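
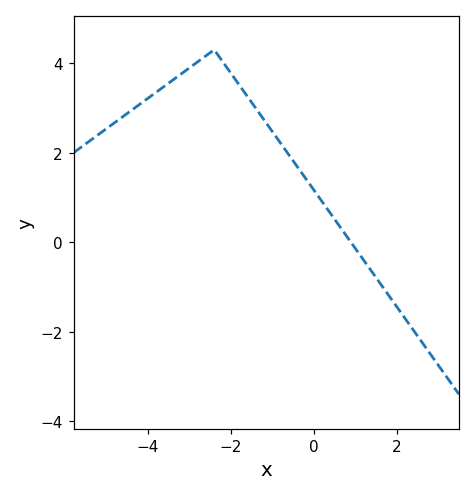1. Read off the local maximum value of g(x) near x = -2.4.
4.3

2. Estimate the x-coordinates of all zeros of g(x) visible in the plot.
0.89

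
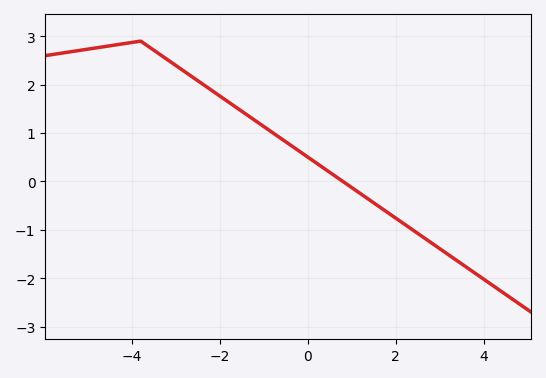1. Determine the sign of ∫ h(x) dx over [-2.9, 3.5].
positive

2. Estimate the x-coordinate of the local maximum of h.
-3.8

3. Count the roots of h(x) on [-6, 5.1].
1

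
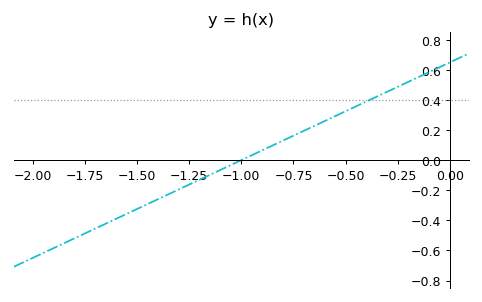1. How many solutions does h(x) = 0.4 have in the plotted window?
1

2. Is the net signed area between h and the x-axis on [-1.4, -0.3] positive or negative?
positive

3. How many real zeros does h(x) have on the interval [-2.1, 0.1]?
1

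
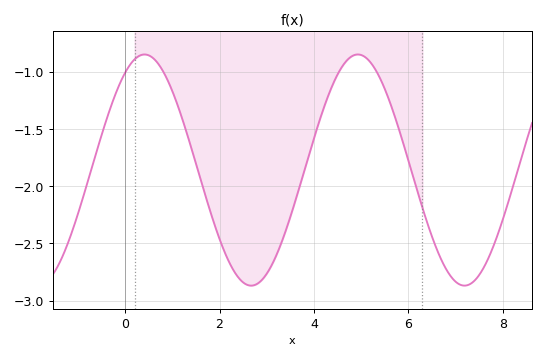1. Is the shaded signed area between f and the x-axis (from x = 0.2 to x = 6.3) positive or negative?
negative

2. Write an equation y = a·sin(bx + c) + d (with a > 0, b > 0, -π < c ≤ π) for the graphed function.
y = 1.01sin(1.4x + 1) - 1.86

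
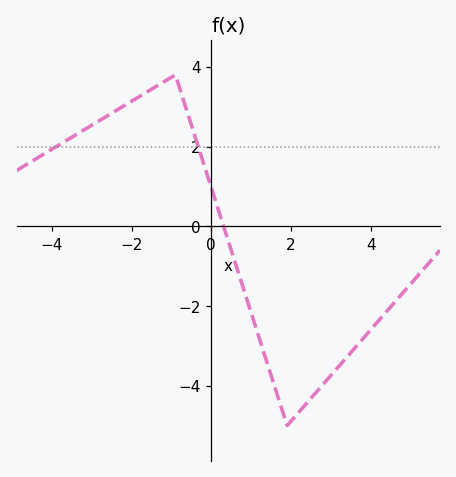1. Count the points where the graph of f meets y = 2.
2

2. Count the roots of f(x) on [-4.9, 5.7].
1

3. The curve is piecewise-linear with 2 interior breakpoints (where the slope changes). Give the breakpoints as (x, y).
(-0.9, 3.8); (1.9, -5)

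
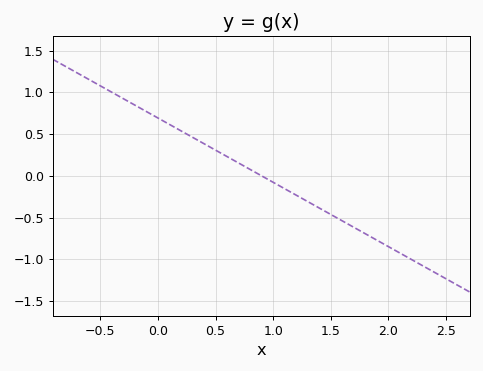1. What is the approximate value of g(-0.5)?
1.1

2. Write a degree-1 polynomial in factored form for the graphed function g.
y = -0.77(x - 0.9)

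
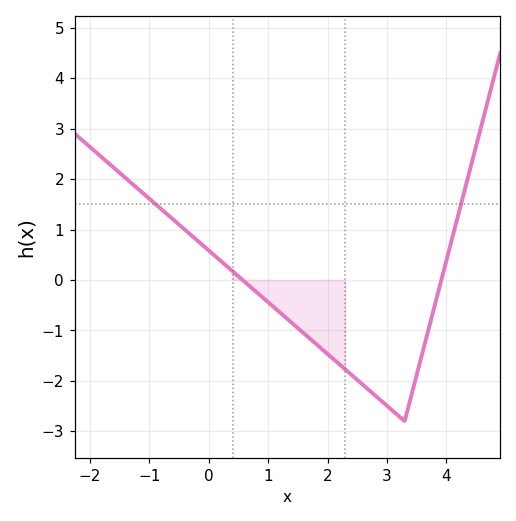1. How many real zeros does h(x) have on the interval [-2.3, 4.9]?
2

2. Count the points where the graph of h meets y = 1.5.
2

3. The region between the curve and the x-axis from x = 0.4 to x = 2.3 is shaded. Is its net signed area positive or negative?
negative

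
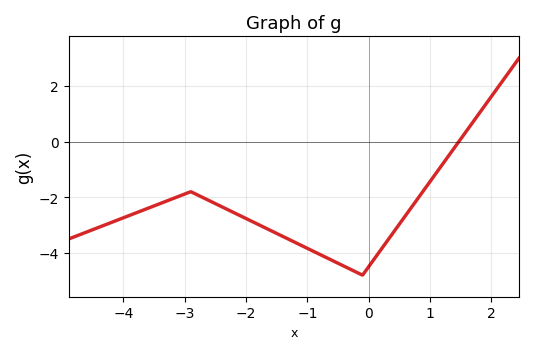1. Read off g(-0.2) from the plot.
-4.69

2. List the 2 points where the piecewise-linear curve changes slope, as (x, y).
(-2.9, -1.8); (-0.1, -4.8)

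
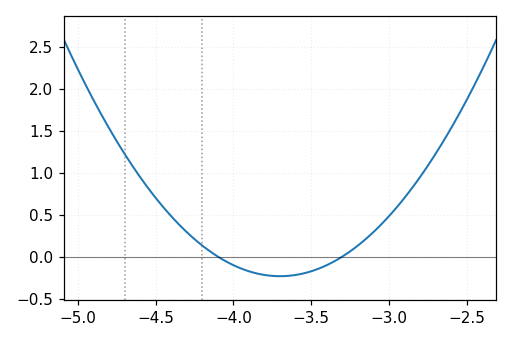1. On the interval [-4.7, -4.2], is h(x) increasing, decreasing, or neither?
decreasing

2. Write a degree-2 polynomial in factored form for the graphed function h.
y = 1.46(x + 4.1)(x + 3.3)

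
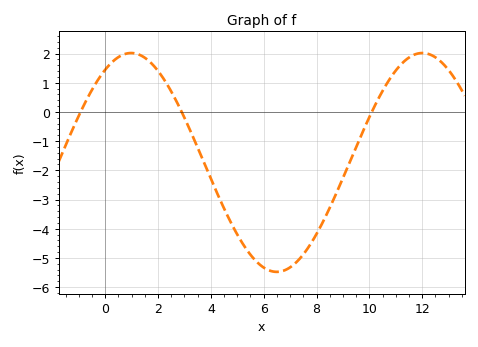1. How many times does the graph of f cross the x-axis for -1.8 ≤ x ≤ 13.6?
3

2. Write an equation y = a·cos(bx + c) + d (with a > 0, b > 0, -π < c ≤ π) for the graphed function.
y = 3.75cos(0.57x - 0.56) - 1.73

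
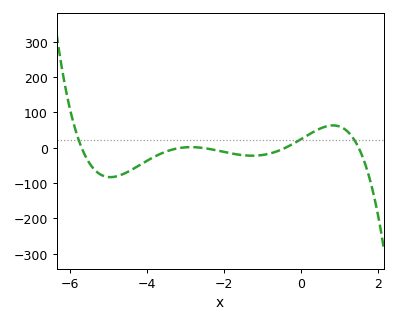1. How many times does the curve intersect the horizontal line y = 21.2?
3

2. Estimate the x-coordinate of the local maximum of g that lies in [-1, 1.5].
0.837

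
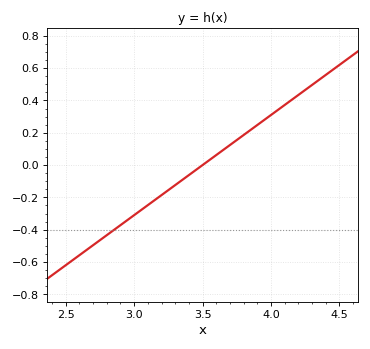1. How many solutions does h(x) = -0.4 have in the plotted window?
1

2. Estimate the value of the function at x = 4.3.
0.496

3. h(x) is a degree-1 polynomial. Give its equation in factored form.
y = 0.62(x - 3.5)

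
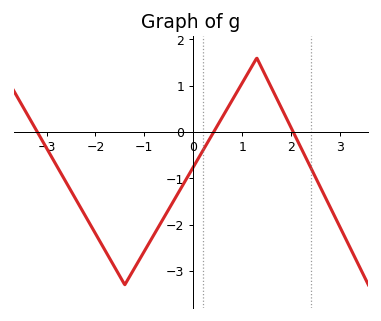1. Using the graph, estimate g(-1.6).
-2.93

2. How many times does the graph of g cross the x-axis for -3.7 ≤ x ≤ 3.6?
3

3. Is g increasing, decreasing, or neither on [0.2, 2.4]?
neither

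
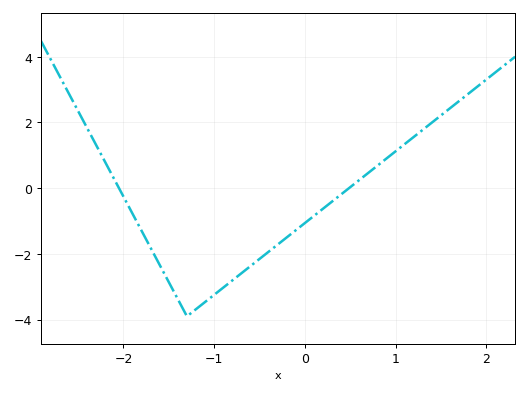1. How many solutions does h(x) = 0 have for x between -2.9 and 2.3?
2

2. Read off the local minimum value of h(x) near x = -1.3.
-3.9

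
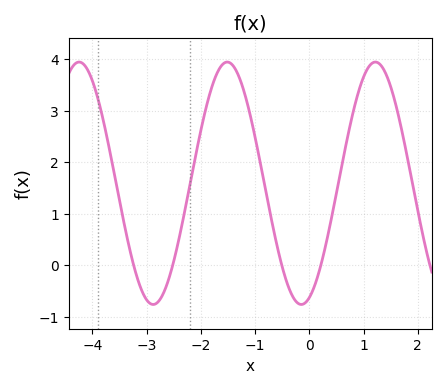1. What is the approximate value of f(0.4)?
0.9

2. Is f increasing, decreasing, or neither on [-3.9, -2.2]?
neither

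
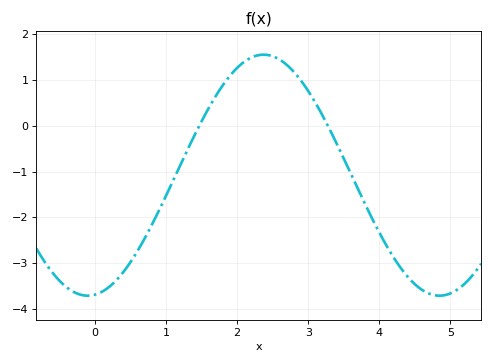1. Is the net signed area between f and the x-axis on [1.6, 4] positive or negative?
positive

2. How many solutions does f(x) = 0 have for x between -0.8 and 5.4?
2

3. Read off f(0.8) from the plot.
-2.2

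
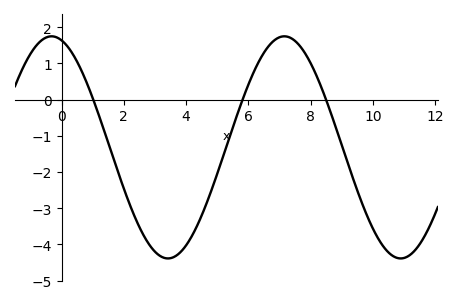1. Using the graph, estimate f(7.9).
1.2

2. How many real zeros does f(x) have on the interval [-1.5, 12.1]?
3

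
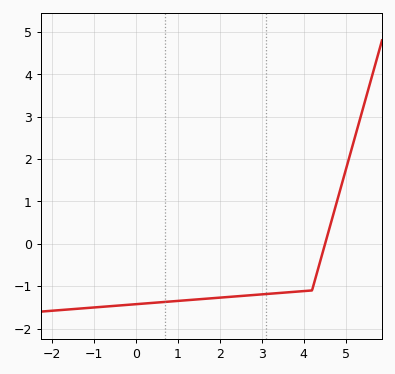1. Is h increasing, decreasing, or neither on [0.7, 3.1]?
increasing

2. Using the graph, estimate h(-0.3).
-1.45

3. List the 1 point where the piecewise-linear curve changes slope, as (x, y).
(4.2, -1.1)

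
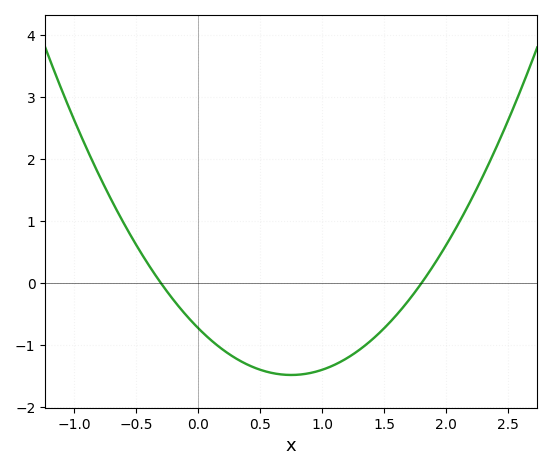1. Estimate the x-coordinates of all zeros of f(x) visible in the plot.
-0.3, 1.8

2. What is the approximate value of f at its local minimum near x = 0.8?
-1.5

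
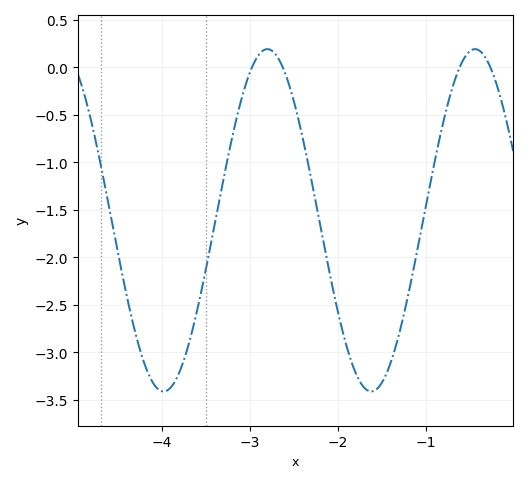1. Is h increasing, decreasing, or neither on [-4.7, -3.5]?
neither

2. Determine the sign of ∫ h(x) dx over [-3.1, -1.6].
negative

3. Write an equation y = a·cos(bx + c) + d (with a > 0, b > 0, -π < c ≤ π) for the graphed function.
y = 1.8cos(2.7x + 1.2) - 1.61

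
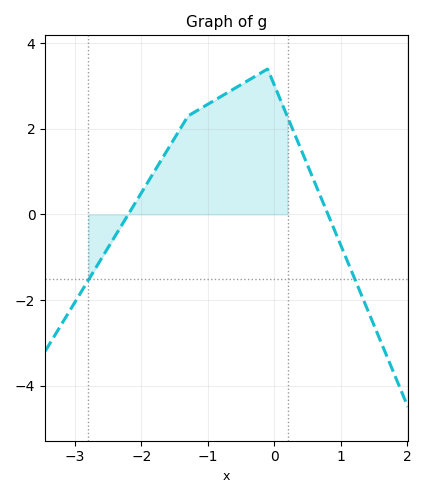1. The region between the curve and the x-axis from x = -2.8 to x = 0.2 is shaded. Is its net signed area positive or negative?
positive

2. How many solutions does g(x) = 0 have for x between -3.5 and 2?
2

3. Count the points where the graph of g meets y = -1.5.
2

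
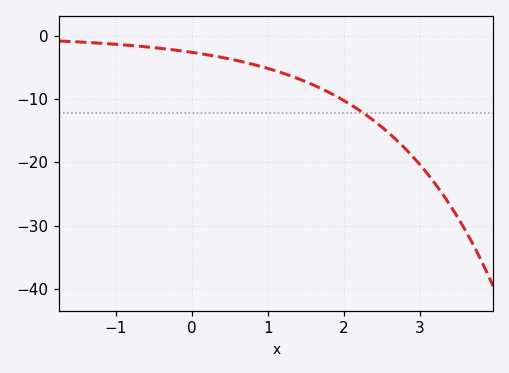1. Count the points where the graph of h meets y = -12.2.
1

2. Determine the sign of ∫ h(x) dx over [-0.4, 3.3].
negative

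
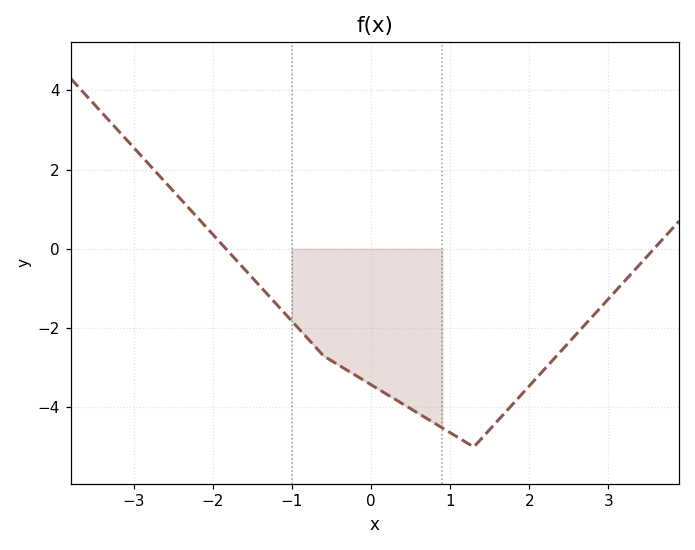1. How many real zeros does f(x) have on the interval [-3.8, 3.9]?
2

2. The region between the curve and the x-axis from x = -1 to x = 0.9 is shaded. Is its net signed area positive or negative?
negative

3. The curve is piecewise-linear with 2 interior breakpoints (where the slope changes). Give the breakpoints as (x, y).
(-0.6, -2.7); (1.3, -5)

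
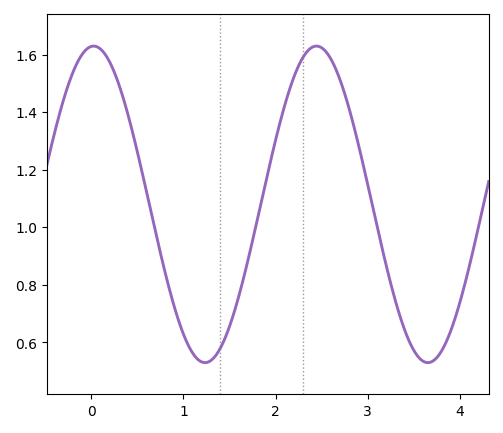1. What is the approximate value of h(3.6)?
0.54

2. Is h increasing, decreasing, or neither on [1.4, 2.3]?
increasing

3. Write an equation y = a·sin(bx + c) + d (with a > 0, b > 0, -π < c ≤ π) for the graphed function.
y = 0.55sin(2.6x + 1.5) + 1.08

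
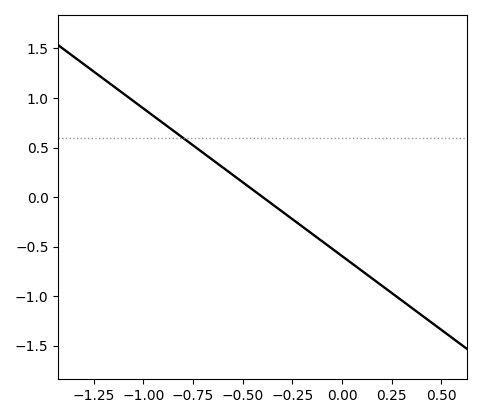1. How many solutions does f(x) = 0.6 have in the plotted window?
1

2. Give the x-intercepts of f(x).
-0.4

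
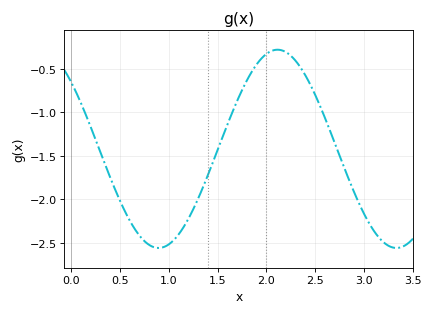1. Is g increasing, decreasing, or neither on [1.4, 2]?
increasing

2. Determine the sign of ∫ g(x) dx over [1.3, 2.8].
negative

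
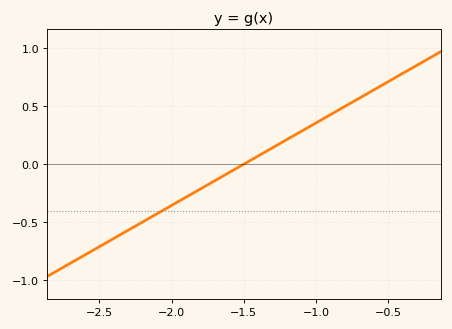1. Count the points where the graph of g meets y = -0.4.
1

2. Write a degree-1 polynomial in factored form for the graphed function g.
y = 0.71(x + 1.5)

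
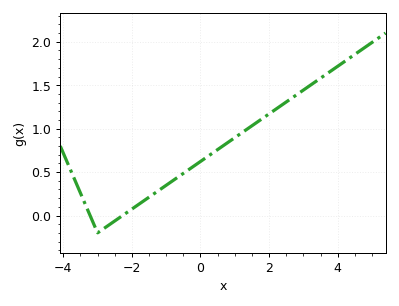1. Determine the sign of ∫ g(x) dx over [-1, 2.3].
positive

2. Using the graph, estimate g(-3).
-0.2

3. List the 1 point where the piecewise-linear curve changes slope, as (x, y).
(-3, -0.2)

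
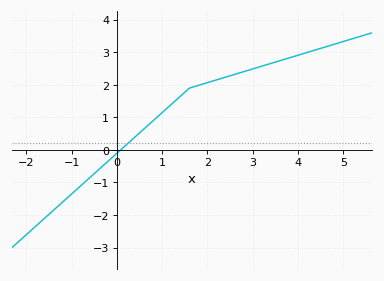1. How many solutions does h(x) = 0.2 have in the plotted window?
1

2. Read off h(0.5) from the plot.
0.5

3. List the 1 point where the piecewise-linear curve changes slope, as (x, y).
(1.6, 1.9)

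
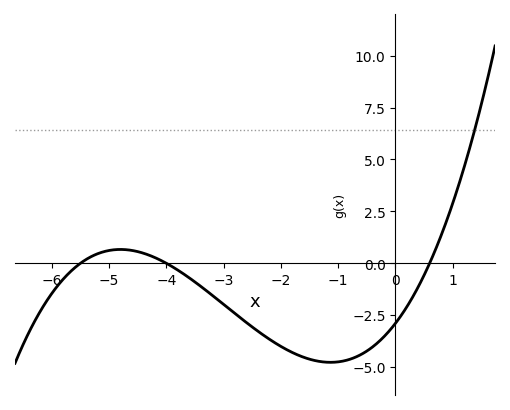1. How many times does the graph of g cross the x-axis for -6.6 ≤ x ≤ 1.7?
3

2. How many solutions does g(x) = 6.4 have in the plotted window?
1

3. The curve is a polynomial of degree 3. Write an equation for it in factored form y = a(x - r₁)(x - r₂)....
y = 0.22(x + 5.5)(x + 4)(x - 0.6)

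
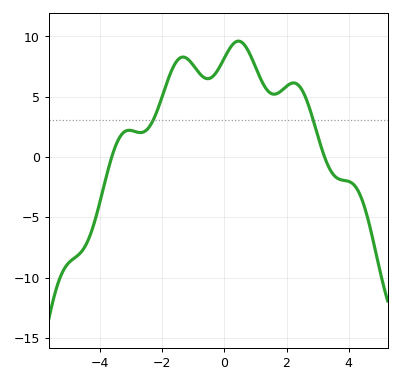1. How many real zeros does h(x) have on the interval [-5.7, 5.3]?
2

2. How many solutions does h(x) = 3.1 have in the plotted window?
2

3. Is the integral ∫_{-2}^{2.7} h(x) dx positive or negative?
positive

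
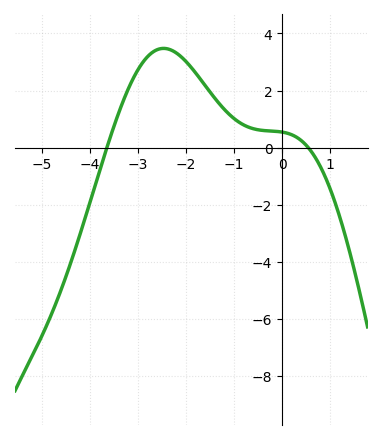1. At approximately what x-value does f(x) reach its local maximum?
-2.46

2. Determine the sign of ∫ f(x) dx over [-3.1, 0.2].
positive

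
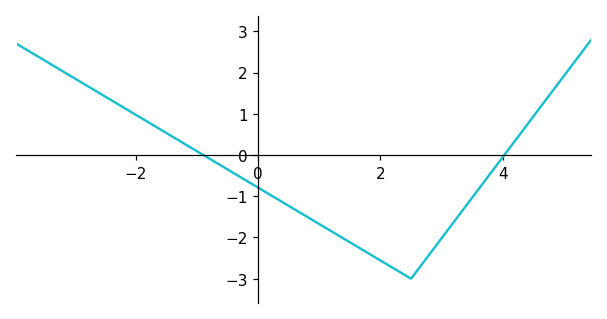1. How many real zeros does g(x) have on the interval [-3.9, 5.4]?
2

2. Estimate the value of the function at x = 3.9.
-0.2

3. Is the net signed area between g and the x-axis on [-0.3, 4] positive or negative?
negative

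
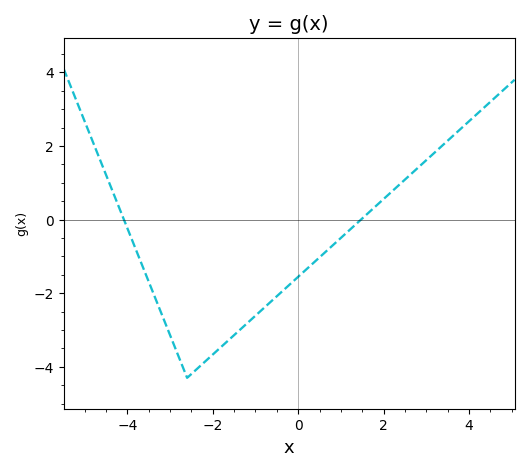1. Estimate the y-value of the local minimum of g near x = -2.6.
-4.2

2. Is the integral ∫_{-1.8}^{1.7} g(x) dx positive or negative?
negative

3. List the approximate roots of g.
-4, 1.4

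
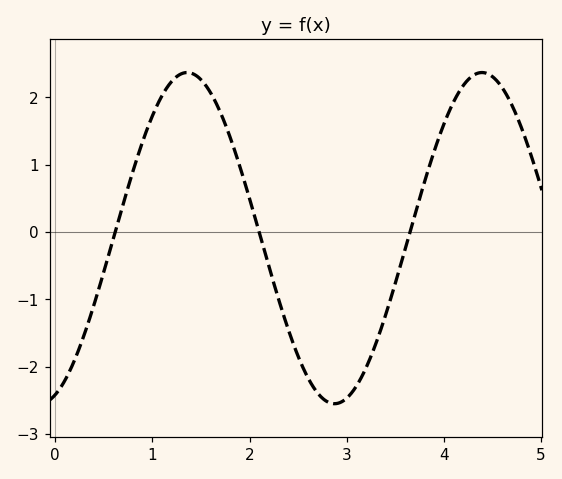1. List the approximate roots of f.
0.6, 2.1, 3.7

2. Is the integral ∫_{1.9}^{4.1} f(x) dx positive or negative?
negative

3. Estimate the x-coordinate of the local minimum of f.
2.9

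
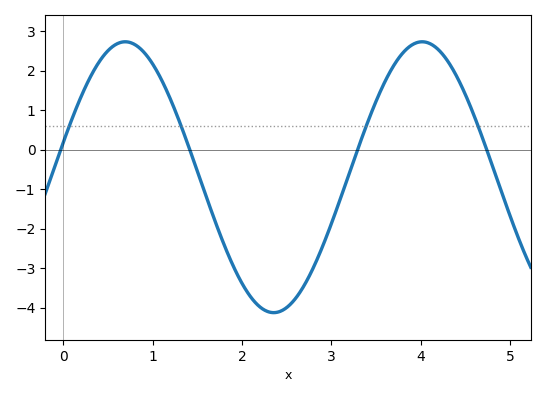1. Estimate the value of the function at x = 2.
-3.38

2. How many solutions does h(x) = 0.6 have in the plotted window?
4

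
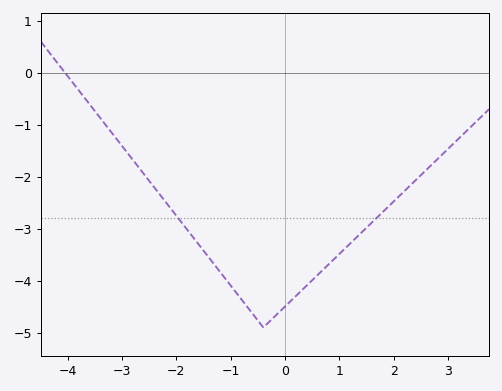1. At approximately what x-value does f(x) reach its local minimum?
-0.4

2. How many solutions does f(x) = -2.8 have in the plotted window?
2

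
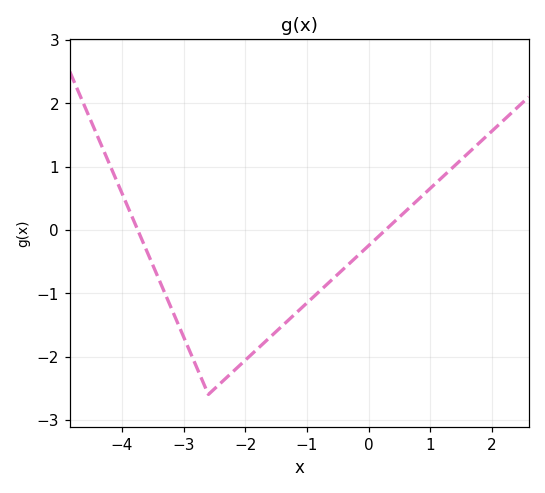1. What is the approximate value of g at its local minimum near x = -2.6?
-2.6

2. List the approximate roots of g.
-3.7, 0.3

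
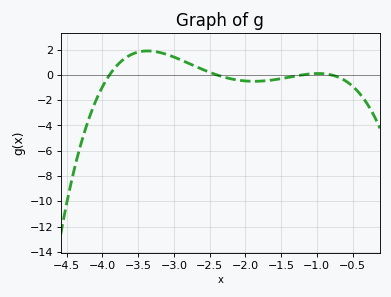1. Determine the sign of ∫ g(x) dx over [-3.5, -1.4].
positive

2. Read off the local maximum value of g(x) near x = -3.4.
1.89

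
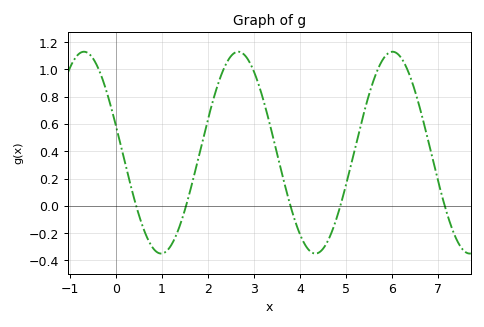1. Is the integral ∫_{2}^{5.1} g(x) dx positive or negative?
positive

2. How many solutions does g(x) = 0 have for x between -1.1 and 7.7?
5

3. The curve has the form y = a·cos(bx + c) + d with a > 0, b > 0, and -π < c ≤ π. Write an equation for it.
y = 0.74cos(1.9x + 1.3) + 0.39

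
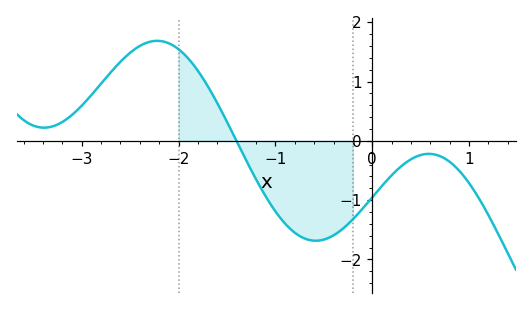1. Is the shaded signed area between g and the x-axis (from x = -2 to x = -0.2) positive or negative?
negative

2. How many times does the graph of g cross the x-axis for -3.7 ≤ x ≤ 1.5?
1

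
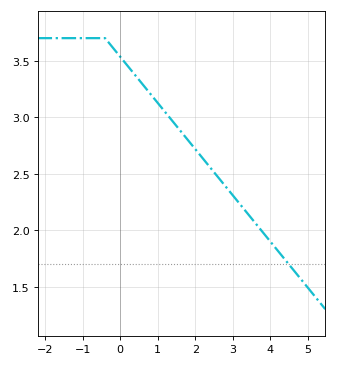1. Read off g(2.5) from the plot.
2.5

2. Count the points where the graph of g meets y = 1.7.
1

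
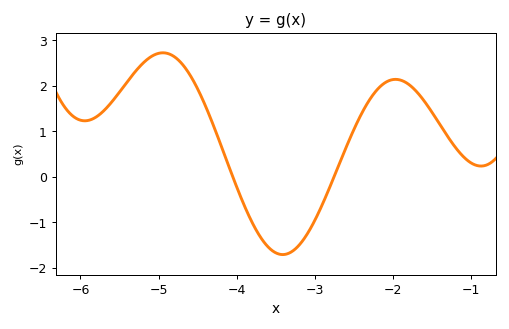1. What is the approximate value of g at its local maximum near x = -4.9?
2.72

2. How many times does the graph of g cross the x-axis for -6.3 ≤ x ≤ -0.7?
2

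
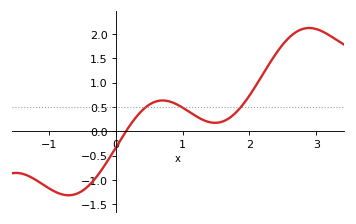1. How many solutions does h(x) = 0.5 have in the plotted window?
3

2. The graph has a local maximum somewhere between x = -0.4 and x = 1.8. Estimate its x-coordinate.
0.7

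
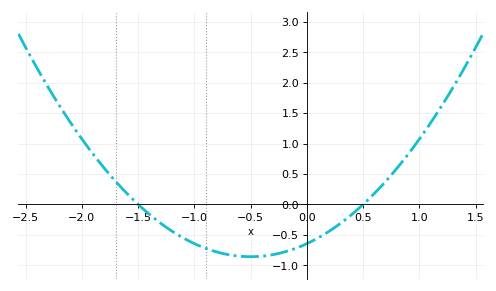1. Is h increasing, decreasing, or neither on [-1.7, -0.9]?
decreasing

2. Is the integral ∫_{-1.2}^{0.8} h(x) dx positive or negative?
negative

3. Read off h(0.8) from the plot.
0.6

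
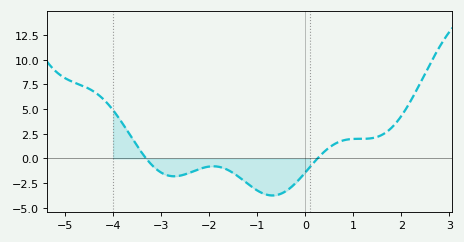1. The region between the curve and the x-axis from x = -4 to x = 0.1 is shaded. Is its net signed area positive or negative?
negative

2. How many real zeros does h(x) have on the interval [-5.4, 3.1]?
2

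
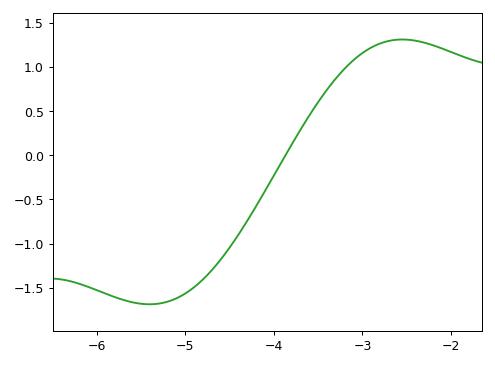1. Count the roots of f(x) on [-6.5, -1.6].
1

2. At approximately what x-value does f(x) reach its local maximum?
-2.55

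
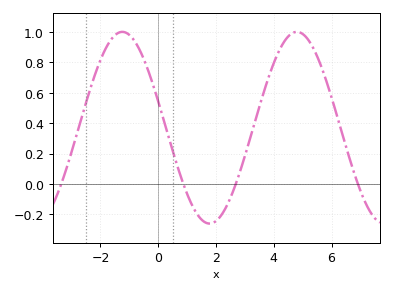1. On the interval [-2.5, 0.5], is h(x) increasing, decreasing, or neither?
neither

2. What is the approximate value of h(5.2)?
0.94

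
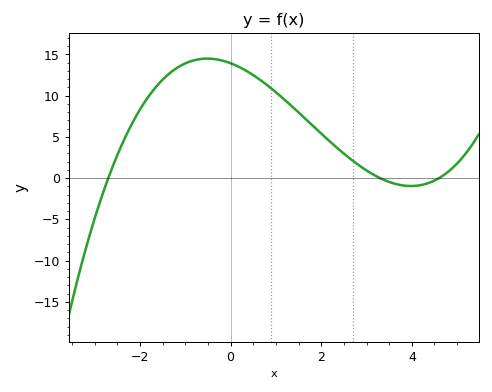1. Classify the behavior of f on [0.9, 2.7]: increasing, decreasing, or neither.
decreasing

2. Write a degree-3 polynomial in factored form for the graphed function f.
y = 0.34(x + 2.7)(x - 3.3)(x - 4.6)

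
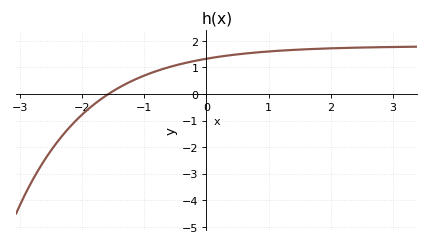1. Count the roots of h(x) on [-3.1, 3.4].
1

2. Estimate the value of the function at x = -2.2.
-1.2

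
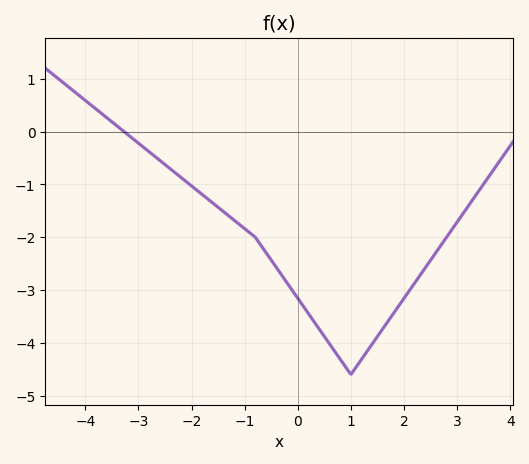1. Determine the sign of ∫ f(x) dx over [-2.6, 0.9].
negative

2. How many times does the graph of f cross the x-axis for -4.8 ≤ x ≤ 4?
1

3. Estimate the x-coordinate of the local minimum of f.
1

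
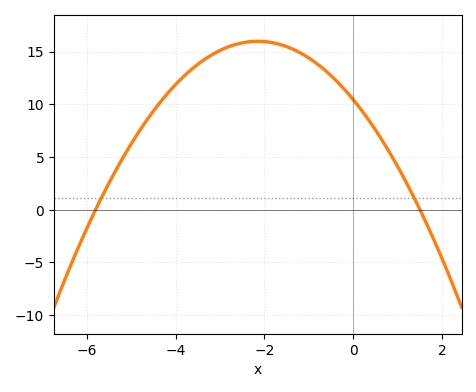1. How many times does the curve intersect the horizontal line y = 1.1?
2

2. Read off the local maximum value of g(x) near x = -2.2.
16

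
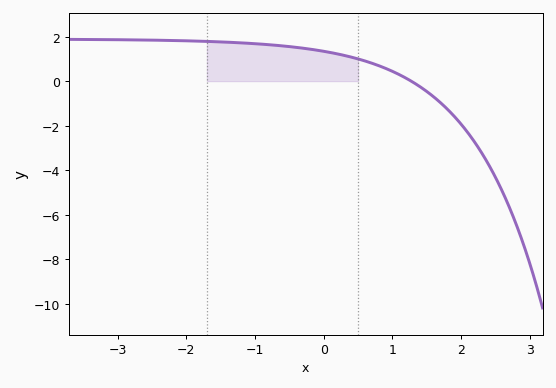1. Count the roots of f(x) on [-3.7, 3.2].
1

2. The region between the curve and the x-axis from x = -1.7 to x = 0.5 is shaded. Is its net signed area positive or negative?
positive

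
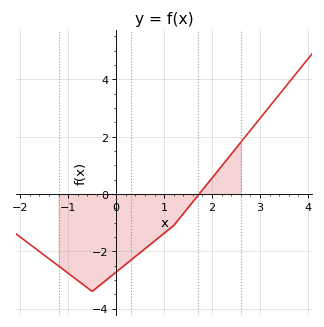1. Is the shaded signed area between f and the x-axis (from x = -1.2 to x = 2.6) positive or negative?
negative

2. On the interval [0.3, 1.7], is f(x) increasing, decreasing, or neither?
increasing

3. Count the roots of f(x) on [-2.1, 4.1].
1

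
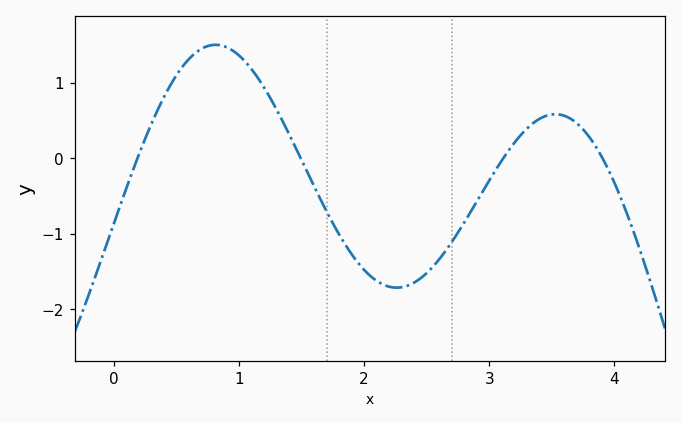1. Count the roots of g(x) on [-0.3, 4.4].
4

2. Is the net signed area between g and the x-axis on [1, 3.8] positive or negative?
negative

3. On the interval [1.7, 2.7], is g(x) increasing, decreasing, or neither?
neither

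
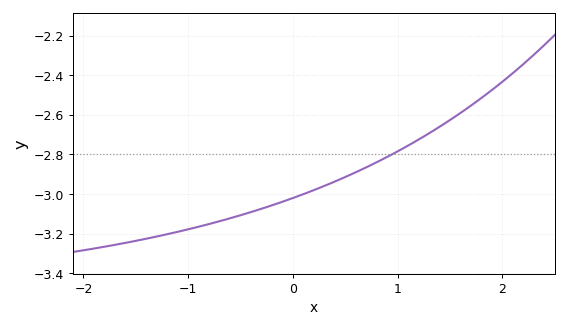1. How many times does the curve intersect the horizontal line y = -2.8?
1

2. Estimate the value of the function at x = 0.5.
-2.92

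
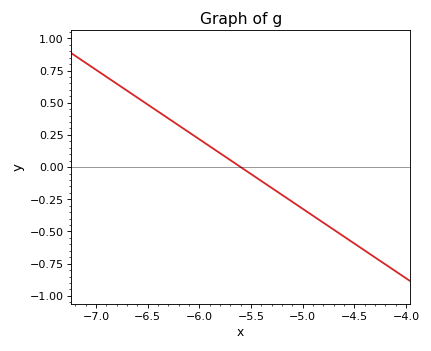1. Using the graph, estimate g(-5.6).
0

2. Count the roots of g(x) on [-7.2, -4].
1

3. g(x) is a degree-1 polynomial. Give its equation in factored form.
y = -0.54(x + 5.6)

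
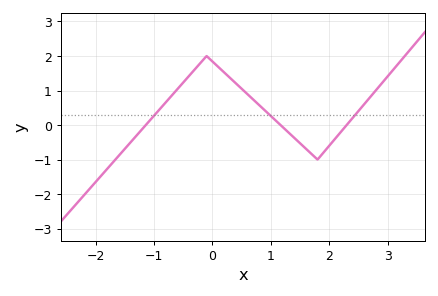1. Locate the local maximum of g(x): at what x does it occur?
-0.099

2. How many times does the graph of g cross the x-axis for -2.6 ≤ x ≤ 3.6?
3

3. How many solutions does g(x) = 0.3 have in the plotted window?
3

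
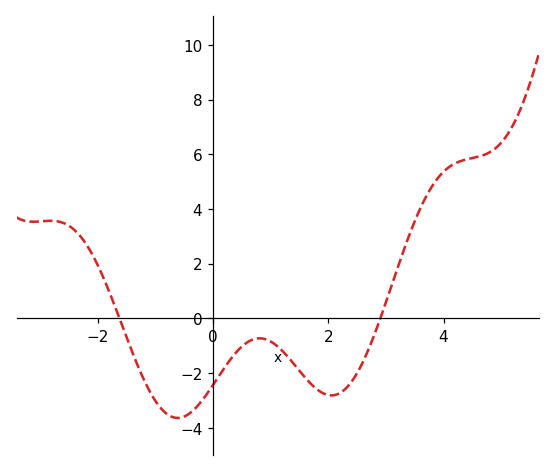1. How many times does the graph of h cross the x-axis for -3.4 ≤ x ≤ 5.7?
2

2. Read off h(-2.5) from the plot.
3.4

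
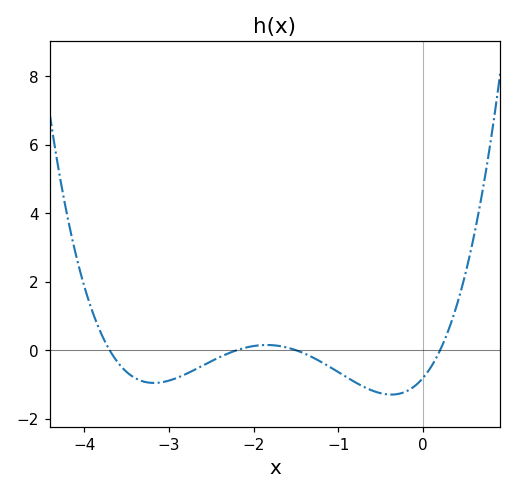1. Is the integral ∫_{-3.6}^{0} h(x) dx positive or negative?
negative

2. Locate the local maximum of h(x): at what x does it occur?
-1.8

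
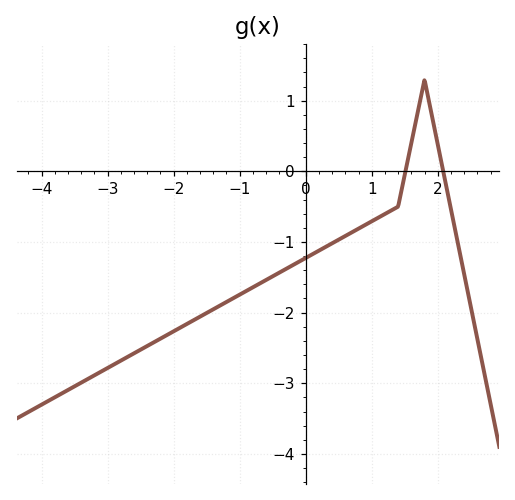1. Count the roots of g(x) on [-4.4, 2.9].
2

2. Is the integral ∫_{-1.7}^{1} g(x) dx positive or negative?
negative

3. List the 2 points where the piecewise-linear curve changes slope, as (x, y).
(1.4, -0.5); (1.8, 1.3)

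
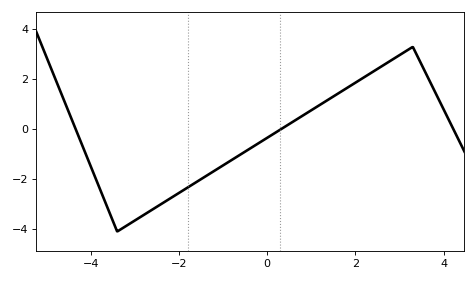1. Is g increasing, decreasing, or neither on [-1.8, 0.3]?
increasing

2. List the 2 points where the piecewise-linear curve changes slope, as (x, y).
(-3.4, -4.1); (3.3, 3.3)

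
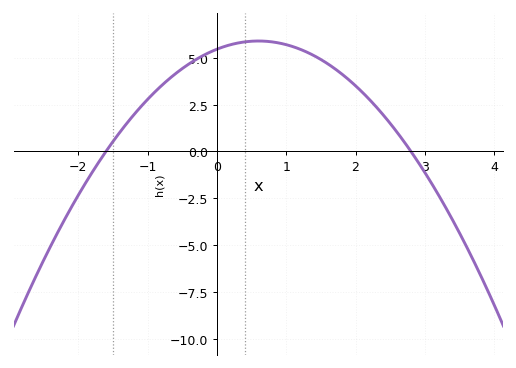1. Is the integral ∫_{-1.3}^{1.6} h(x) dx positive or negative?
positive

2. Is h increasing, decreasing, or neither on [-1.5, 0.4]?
increasing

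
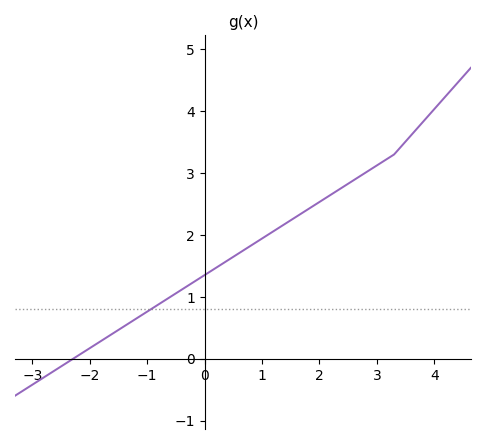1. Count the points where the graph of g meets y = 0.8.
1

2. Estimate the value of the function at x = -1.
0.76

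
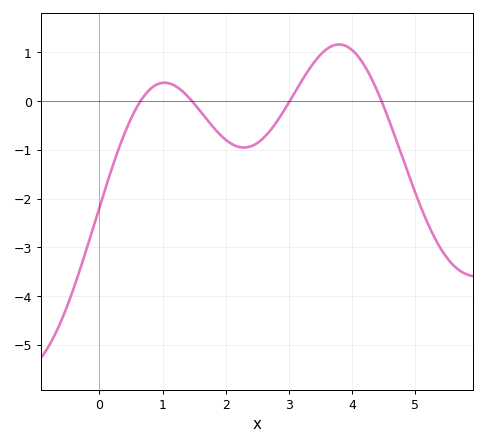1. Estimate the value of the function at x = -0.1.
-2.6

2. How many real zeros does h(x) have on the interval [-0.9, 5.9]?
4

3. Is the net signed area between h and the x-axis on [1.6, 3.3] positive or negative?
negative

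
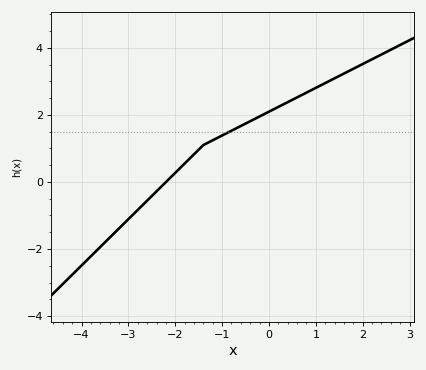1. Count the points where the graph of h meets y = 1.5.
1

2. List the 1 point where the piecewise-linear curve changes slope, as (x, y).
(-1.4, 1.1)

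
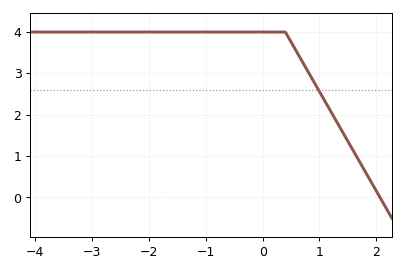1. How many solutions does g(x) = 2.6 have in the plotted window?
1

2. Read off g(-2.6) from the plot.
4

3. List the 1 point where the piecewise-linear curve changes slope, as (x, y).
(0.4, 4)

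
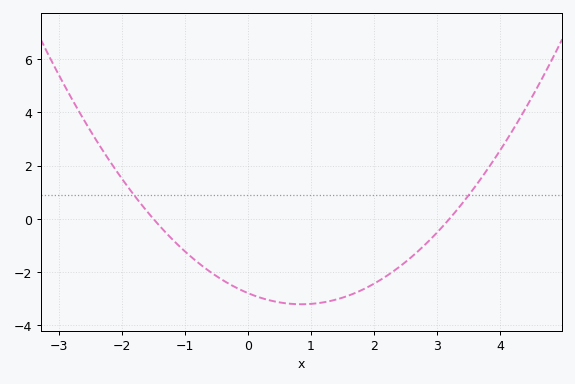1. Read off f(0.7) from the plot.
-3.19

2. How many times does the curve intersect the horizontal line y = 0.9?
2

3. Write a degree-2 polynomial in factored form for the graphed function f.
y = 0.58(x + 1.5)(x - 3.2)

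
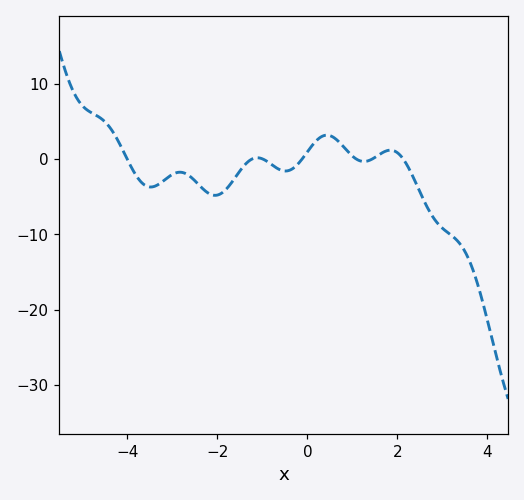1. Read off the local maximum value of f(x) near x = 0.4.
3.2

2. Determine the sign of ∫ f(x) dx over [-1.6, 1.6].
positive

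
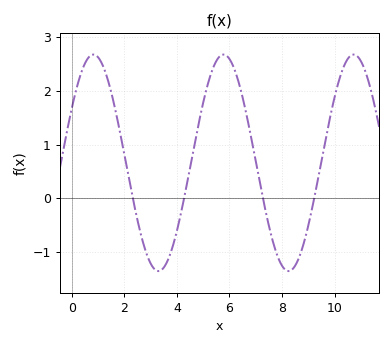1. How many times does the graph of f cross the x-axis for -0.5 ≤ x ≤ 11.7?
4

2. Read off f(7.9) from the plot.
-1.2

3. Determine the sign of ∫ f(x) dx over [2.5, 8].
positive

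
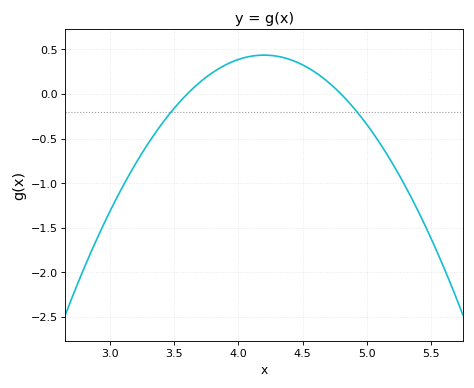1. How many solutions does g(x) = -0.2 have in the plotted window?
2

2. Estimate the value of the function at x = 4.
0.387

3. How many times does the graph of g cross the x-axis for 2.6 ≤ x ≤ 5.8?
2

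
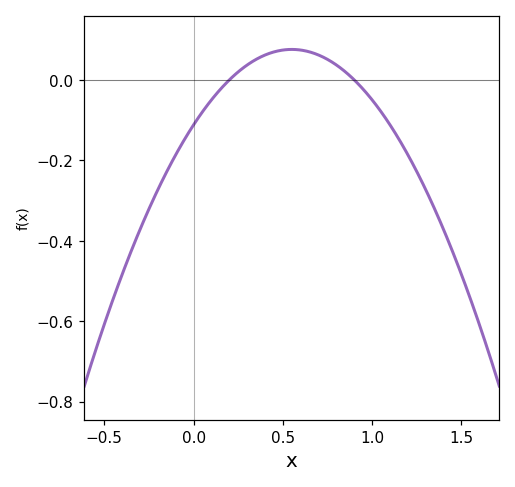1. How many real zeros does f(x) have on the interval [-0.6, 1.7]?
2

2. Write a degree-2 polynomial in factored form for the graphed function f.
y = -0.62(x - 0.2)(x - 0.9)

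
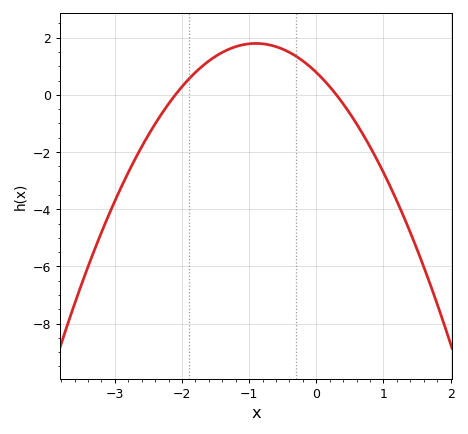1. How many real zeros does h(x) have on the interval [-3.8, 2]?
2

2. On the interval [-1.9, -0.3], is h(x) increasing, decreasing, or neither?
neither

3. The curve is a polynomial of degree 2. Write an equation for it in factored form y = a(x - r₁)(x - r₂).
y = -1.25(x + 2.1)(x - 0.3)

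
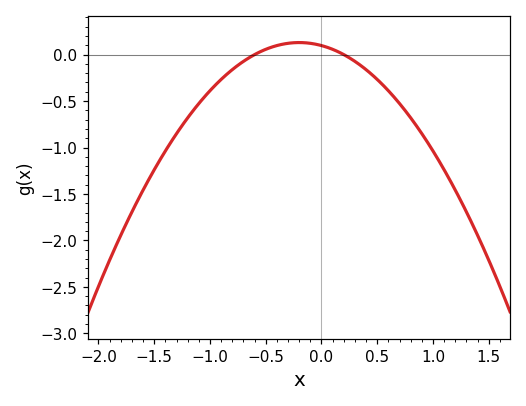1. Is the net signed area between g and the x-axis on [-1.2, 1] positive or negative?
negative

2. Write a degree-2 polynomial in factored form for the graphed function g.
y = -0.81(x + 0.6)(x - 0.2)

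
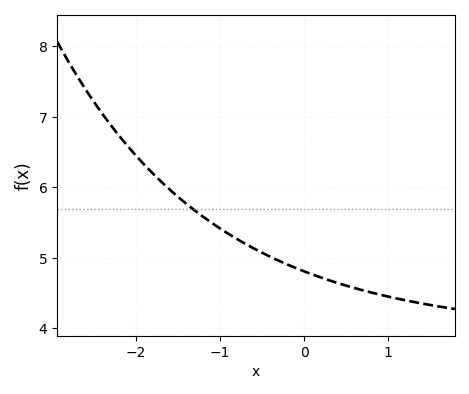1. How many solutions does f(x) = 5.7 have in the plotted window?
1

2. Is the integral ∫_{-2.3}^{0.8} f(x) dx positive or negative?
positive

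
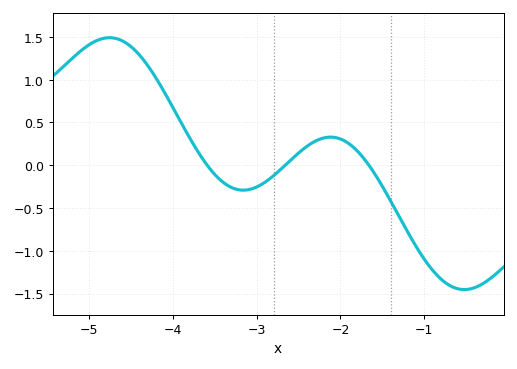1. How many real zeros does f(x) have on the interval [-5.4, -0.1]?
3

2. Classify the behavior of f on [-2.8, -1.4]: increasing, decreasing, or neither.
neither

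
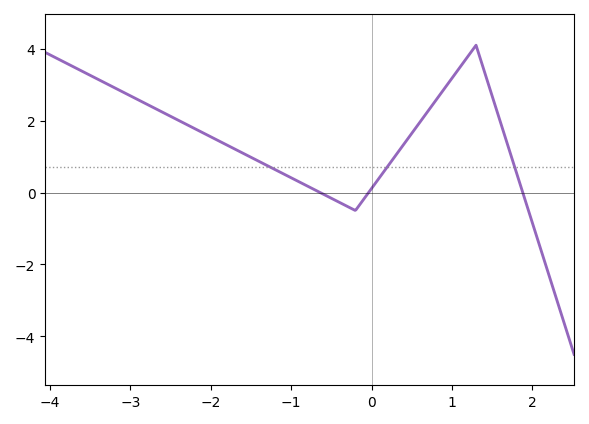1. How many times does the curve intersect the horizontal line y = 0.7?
3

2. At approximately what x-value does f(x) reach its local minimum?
-0.201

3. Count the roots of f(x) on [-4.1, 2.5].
3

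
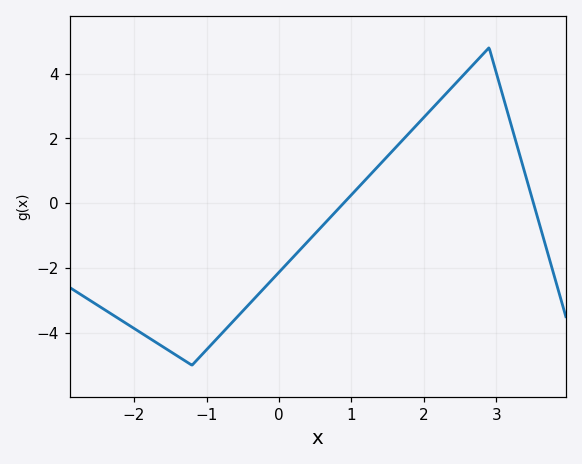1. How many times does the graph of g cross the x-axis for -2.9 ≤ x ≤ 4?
2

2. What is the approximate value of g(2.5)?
3.84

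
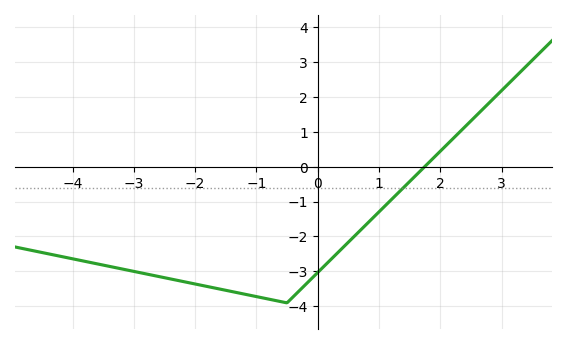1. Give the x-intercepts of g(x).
1.75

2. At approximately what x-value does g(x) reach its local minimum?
-0.501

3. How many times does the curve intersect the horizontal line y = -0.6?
1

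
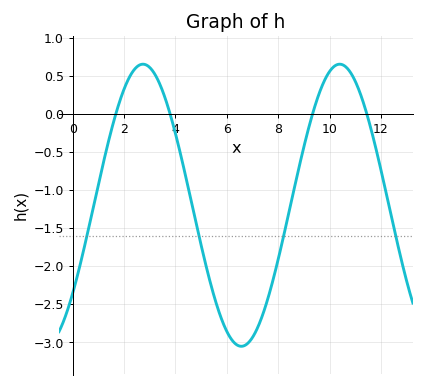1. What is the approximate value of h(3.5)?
0.297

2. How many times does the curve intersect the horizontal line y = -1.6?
4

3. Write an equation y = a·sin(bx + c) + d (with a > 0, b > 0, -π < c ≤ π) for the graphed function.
y = 1.85sin(0.82x - 0.672) - 1.2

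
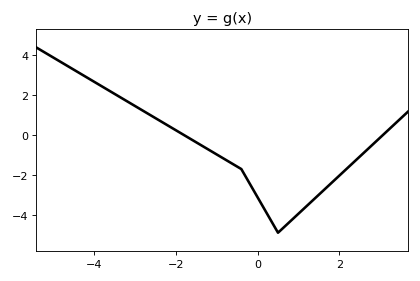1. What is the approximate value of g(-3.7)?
2.4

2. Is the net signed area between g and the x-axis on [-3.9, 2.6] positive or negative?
negative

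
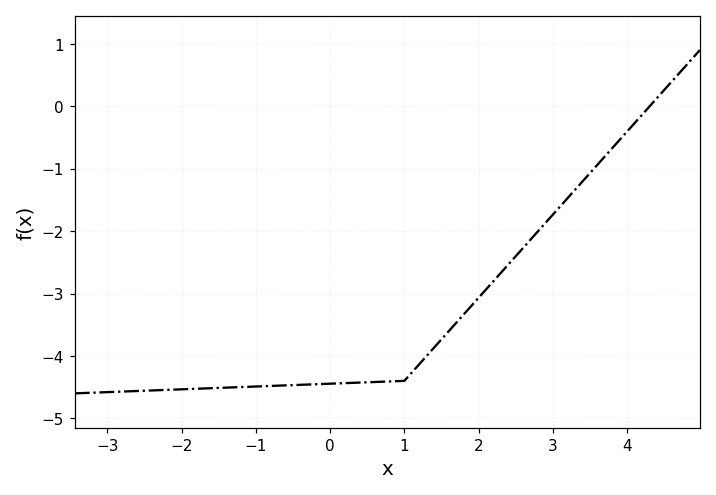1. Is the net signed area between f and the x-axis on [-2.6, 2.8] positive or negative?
negative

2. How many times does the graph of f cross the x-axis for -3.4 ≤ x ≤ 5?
1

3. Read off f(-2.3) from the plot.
-4.55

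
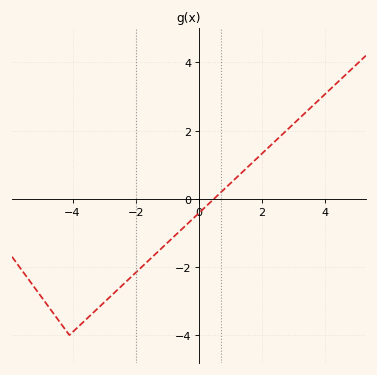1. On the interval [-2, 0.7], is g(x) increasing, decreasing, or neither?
increasing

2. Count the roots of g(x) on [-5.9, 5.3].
1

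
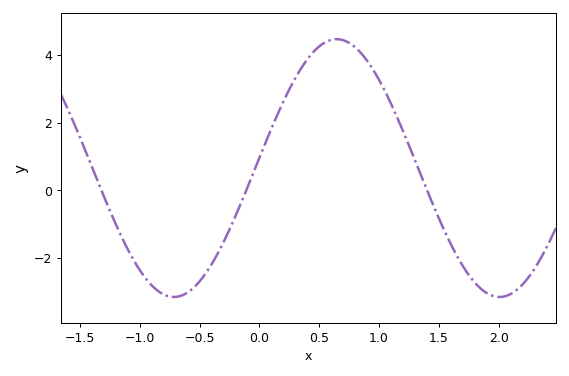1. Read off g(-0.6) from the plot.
-3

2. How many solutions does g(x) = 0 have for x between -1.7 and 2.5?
3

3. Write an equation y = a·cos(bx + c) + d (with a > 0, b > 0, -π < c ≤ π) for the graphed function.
y = 3.8cos(2.3x - 1.5) + 0.66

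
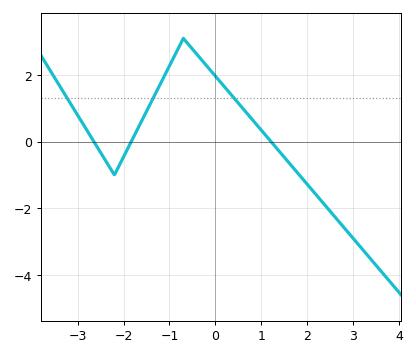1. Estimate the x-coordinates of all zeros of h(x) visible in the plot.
-2.65, -1.83, 1.21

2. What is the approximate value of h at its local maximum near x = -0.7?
3.1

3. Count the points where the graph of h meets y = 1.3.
3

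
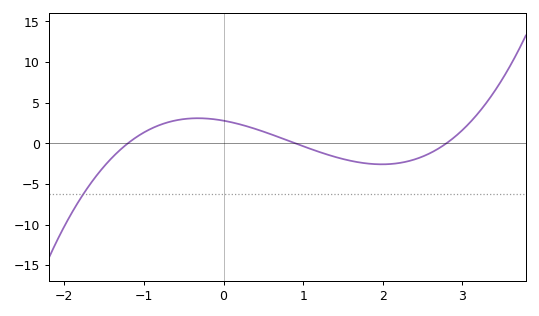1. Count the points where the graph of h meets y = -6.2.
1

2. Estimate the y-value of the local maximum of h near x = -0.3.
3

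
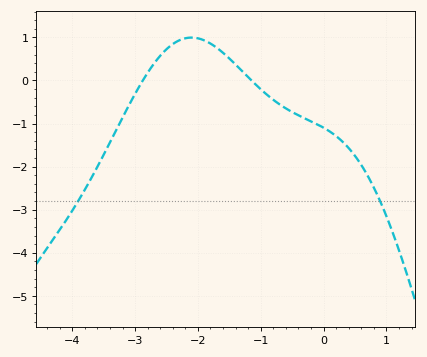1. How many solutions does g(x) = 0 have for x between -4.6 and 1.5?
2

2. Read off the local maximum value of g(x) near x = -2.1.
0.997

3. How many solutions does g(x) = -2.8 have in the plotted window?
2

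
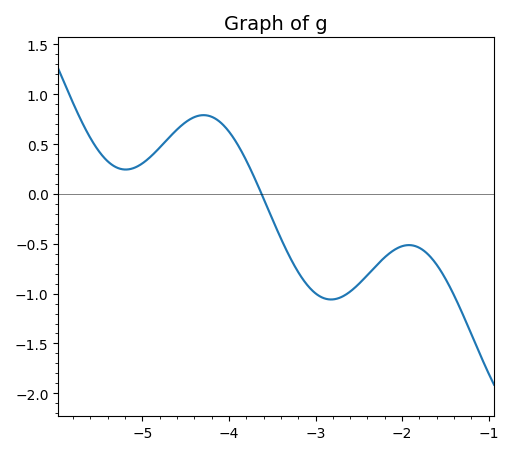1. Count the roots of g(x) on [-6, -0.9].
1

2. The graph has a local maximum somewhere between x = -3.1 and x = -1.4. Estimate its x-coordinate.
-1.92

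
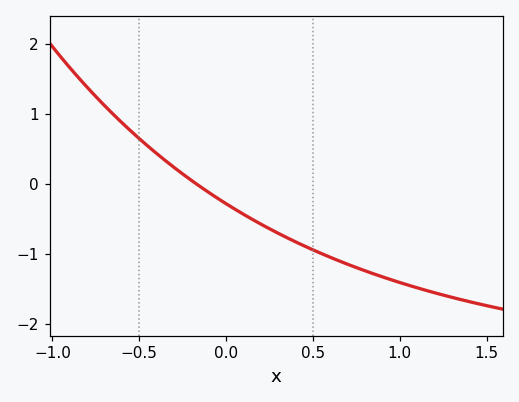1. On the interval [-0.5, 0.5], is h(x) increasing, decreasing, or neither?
decreasing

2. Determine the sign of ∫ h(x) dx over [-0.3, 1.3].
negative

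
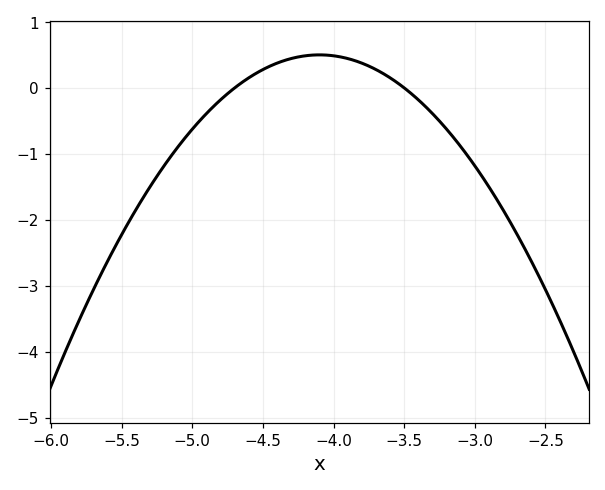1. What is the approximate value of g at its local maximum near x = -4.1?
0.5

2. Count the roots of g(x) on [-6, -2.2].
2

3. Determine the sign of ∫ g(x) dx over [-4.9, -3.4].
positive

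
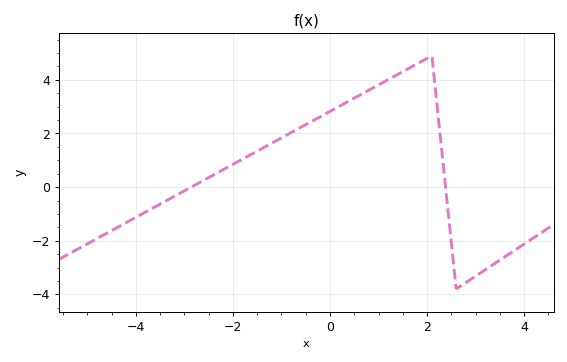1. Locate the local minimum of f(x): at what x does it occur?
2.6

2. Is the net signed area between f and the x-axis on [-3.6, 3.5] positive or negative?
positive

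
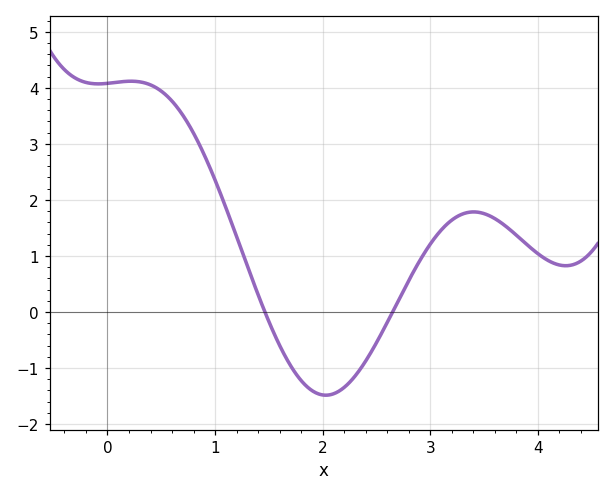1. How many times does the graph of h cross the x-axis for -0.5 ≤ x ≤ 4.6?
2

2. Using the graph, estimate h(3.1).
1.5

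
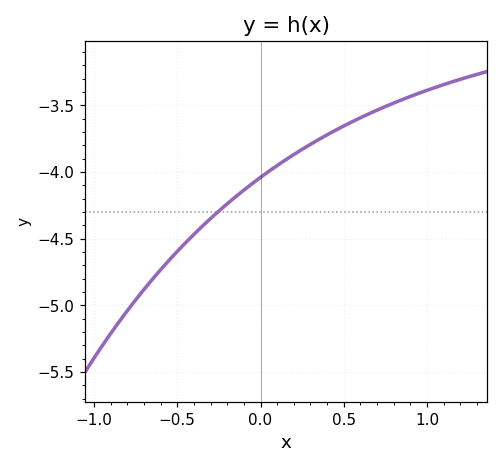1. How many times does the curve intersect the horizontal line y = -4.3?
1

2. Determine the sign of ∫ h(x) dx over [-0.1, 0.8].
negative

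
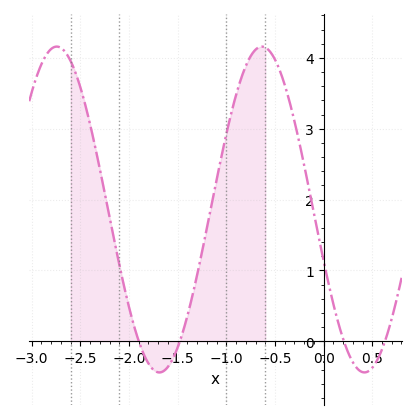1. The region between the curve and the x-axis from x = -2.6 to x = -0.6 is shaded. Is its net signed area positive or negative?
positive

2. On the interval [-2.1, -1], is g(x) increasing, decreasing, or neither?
neither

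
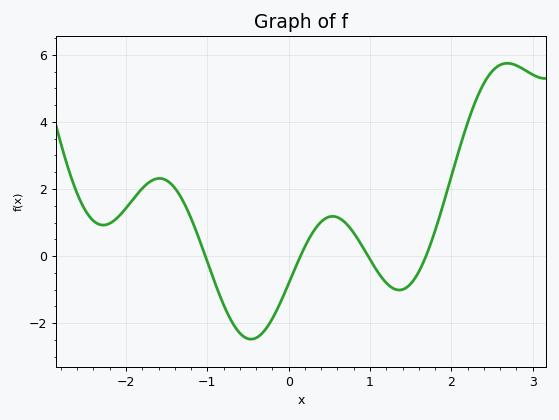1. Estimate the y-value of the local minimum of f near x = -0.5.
-2.4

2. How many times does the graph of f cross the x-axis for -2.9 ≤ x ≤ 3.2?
4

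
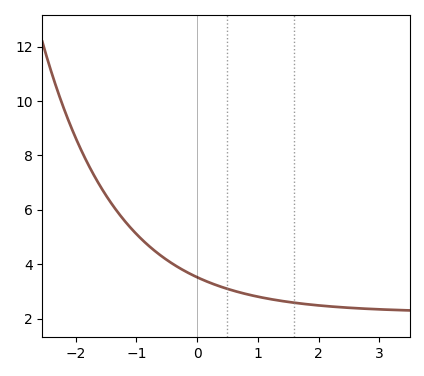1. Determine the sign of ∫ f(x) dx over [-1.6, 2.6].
positive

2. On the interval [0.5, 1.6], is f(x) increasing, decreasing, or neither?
decreasing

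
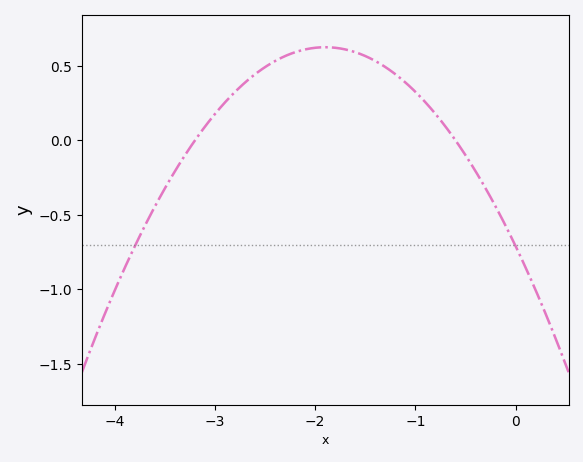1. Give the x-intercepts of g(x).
-3.2, -0.6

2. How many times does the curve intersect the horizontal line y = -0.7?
2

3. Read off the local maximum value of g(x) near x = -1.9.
0.625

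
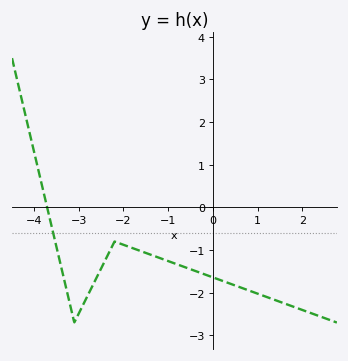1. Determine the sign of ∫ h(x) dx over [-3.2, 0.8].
negative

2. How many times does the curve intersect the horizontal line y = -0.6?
1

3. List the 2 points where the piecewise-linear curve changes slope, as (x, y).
(-3.1, -2.7); (-2.2, -0.8)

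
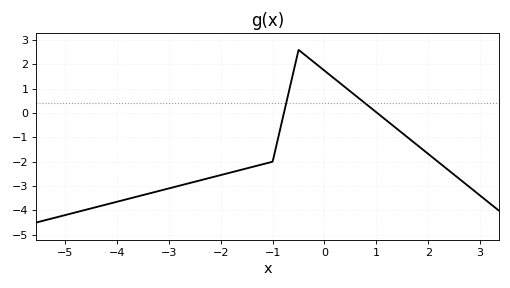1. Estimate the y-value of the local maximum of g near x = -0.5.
2.6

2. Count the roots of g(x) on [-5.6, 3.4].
2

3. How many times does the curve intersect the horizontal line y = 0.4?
2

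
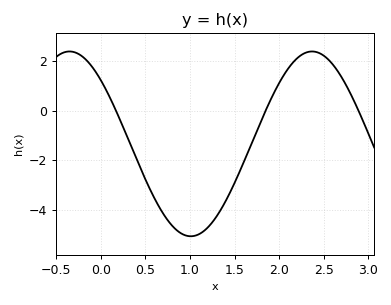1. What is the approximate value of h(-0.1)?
1.77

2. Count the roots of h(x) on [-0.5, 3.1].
3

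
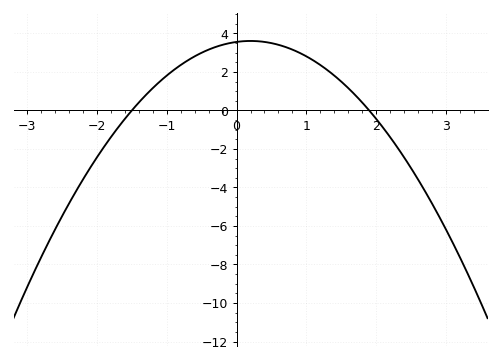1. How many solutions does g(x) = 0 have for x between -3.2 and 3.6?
2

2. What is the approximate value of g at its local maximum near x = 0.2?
3.6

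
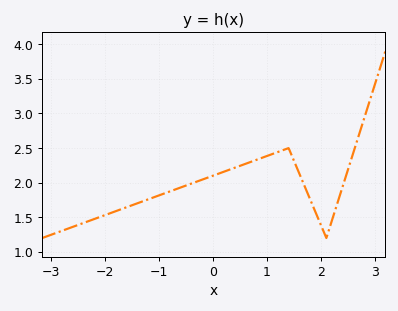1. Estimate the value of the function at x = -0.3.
2.02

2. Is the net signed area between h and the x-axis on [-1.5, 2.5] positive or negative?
positive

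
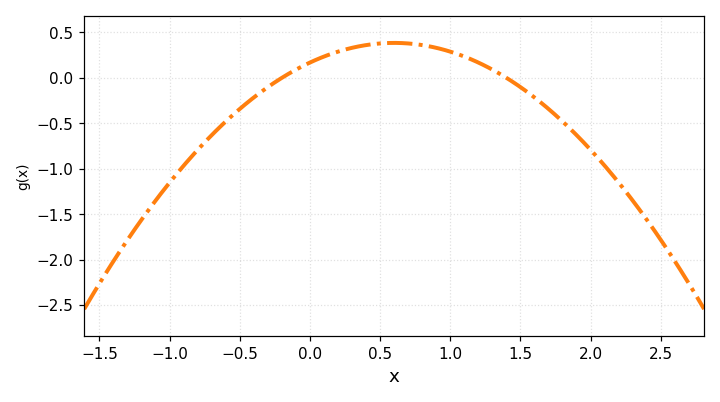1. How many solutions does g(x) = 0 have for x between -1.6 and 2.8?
2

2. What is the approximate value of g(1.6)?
-0.2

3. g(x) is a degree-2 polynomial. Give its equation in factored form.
y = -0.6(x + 0.2)(x - 1.4)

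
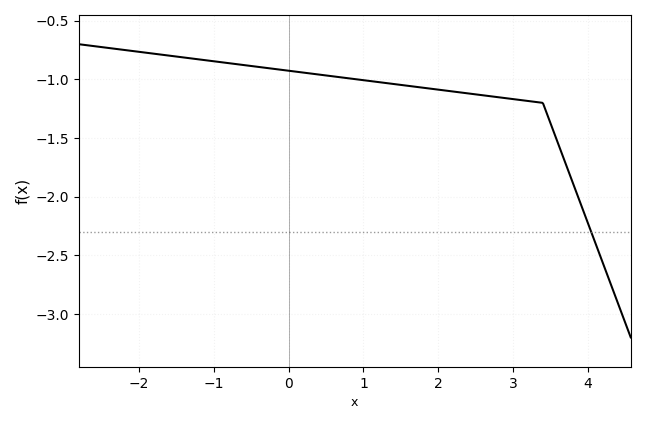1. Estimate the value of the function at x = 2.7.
-1.15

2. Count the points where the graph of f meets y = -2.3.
1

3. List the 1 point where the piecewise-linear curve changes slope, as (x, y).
(3.4, -1.2)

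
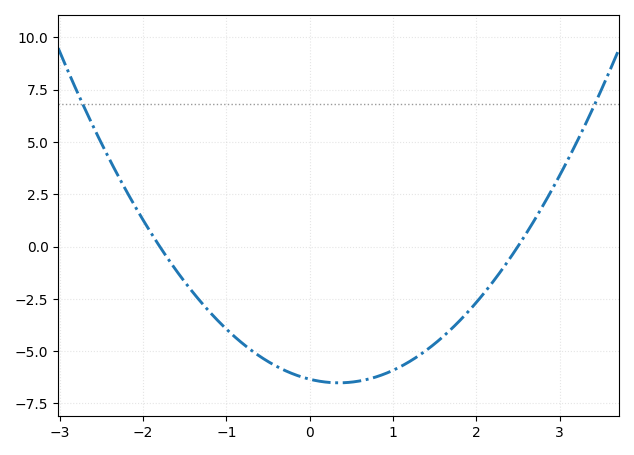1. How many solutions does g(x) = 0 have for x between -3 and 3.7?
2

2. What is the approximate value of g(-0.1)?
-6.23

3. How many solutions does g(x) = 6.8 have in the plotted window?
2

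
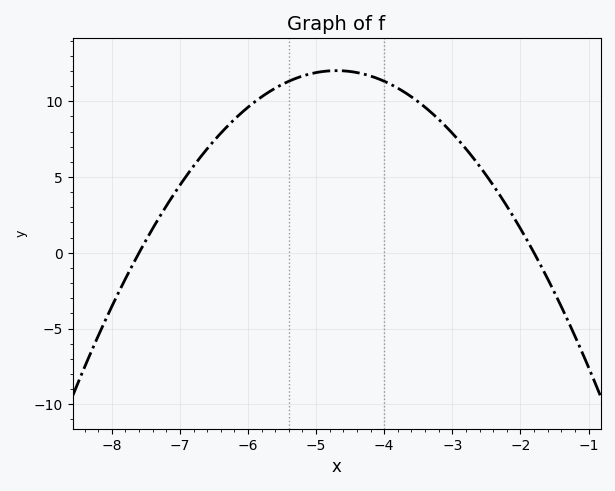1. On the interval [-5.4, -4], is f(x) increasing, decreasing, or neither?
neither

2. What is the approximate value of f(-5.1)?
11.8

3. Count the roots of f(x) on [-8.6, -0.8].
2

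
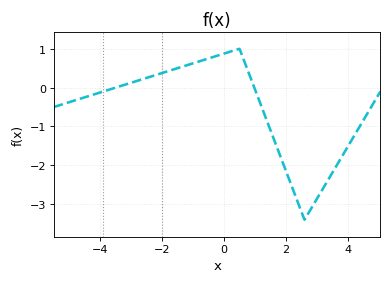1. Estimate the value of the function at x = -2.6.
0.2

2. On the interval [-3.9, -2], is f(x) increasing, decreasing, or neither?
increasing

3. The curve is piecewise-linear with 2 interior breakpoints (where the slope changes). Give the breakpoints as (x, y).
(0.5, 1); (2.6, -3.4)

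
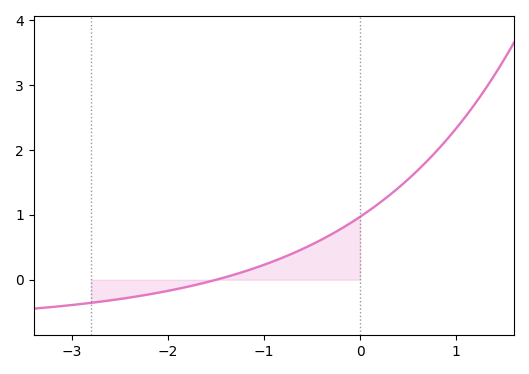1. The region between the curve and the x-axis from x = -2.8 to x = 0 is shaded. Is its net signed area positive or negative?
positive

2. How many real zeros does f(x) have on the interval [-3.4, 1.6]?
1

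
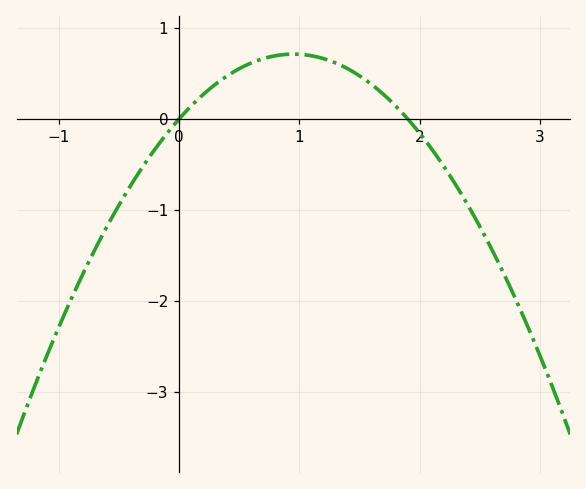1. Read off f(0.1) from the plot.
0.1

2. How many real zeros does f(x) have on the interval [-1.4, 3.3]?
2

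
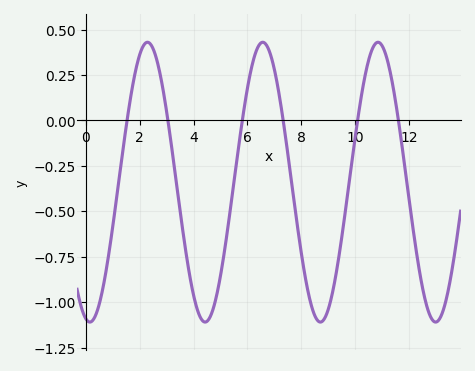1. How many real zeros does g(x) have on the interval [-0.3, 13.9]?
6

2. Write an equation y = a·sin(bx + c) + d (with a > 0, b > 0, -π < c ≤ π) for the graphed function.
y = 0.77sin(1.47x - 1.8) - 0.34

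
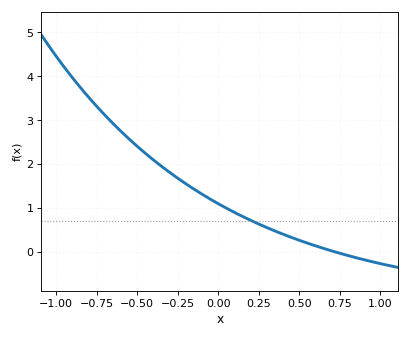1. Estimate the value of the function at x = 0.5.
0.3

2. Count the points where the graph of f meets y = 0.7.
1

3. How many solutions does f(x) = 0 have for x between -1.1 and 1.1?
1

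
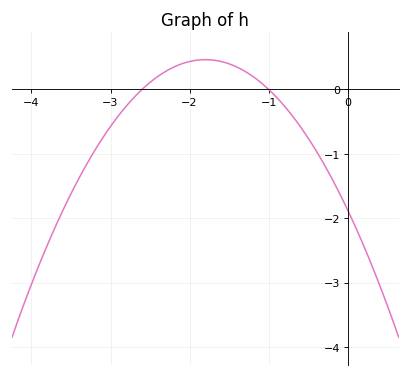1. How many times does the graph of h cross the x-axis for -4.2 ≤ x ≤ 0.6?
2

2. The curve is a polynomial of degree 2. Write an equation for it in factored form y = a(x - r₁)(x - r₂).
y = -0.72(x + 2.6)(x + 1)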